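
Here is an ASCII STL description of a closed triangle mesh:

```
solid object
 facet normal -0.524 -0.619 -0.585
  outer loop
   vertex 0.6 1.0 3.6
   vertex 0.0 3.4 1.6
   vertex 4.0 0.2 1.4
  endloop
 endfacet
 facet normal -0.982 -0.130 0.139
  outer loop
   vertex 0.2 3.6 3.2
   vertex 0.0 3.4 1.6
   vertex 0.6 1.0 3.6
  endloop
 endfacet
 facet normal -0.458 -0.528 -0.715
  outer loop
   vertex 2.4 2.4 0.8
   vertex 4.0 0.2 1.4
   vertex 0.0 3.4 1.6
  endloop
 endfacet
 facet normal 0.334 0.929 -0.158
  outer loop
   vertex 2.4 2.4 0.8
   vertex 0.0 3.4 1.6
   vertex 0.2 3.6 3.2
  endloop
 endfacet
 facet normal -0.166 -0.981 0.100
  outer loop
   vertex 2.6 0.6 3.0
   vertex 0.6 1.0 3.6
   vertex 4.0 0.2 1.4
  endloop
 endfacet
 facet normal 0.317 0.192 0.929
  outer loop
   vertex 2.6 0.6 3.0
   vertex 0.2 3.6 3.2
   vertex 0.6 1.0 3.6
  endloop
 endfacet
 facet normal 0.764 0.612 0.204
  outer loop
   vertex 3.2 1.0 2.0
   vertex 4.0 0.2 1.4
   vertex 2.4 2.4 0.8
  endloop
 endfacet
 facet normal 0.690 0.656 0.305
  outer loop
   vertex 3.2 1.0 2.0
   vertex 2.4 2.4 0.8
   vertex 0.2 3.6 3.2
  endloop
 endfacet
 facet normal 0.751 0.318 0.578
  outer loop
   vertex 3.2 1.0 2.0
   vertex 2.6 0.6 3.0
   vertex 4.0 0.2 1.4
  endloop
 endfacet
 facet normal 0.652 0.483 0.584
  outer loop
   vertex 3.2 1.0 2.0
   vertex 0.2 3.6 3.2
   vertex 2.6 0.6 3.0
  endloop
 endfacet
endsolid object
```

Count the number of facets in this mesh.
10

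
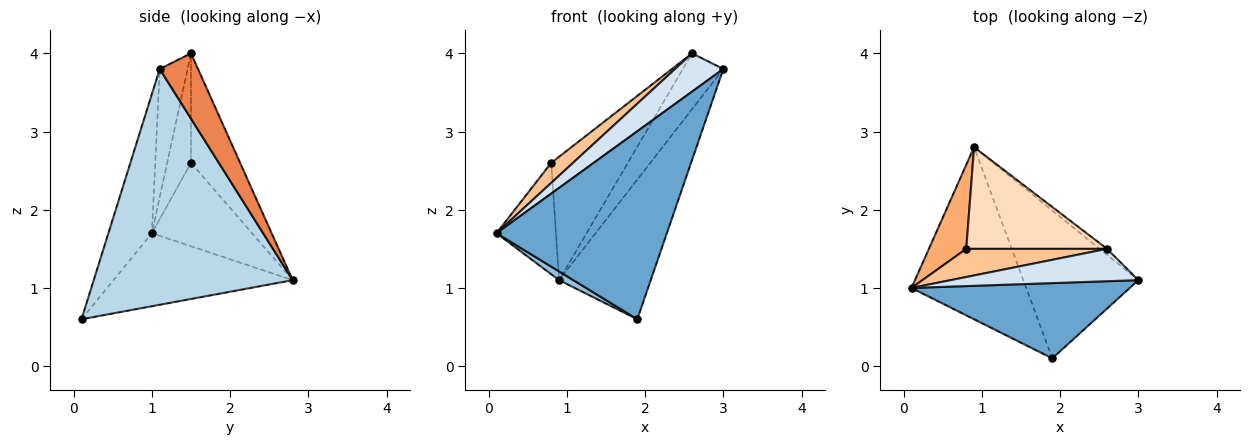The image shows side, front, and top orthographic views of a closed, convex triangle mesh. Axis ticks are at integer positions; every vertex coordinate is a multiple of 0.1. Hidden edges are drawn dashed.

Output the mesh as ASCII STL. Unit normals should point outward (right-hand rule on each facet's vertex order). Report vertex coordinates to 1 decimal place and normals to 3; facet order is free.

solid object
 facet normal -0.231 -0.903 0.362
  outer loop
   vertex 1.9 0.1 0.6
   vertex 3.0 1.1 3.8
   vertex 0.1 1.0 1.7
  endloop
 endfacet
 facet normal -0.536 -0.043 -0.843
  outer loop
   vertex 1.9 0.1 0.6
   vertex 0.1 1.0 1.7
   vertex 0.9 2.8 1.1
  endloop
 endfacet
 facet normal 0.830 0.383 -0.405
  outer loop
   vertex 1.9 0.1 0.6
   vertex 0.9 2.8 1.1
   vertex 3.0 1.1 3.8
  endloop
 endfacet
 facet normal -0.404 -0.699 0.591
  outer loop
   vertex 2.6 1.5 4.0
   vertex 0.1 1.0 1.7
   vertex 3.0 1.1 3.8
  endloop
 endfacet
 facet normal 0.685 0.724 -0.077
  outer loop
   vertex 2.6 1.5 4.0
   vertex 3.0 1.1 3.8
   vertex 0.9 2.8 1.1
  endloop
 endfacet
 facet normal -0.802 0.476 0.359
  outer loop
   vertex 0.8 1.5 2.6
   vertex 0.9 2.8 1.1
   vertex 0.1 1.0 1.7
  endloop
 endfacet
 facet normal -0.535 -0.489 0.688
  outer loop
   vertex 0.8 1.5 2.6
   vertex 0.1 1.0 1.7
   vertex 2.6 1.5 4.0
  endloop
 endfacet
 facet normal -0.443 0.692 0.570
  outer loop
   vertex 0.8 1.5 2.6
   vertex 2.6 1.5 4.0
   vertex 0.9 2.8 1.1
  endloop
 endfacet
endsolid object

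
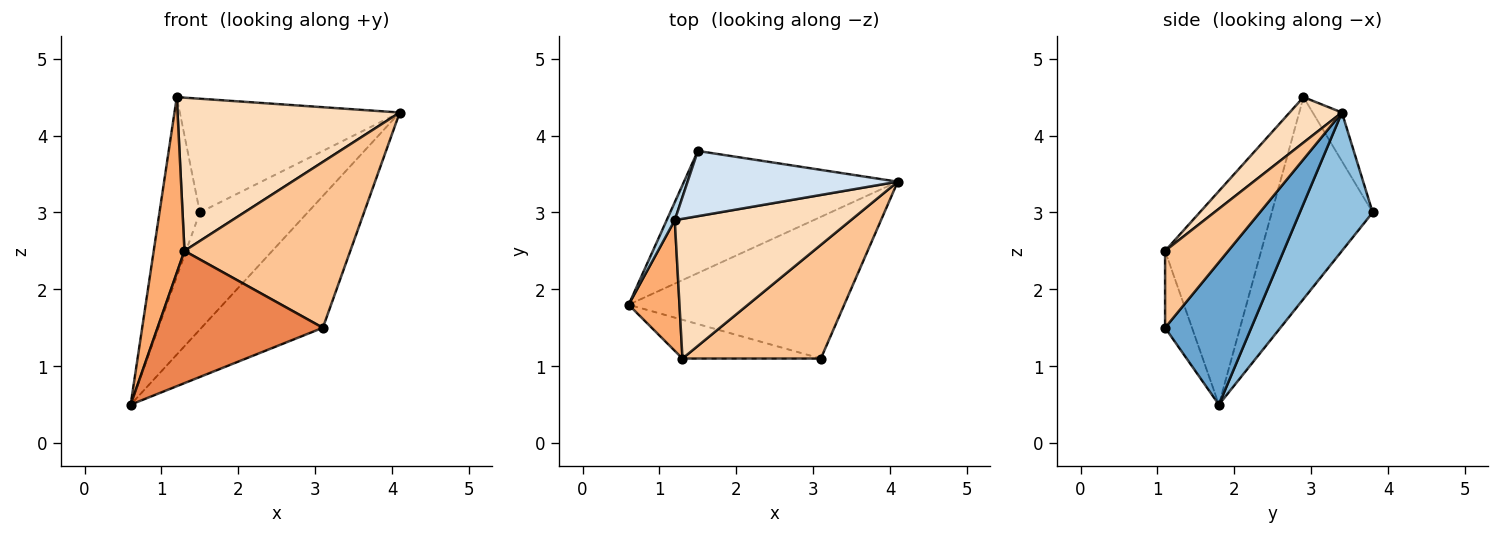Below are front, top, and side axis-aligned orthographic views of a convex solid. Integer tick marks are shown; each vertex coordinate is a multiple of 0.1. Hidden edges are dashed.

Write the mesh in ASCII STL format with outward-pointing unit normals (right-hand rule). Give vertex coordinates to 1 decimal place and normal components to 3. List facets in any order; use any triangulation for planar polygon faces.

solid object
 facet normal 0.435 0.613 -0.659
  outer loop
   vertex 3.1 1.1 1.5
   vertex 0.6 1.8 0.5
   vertex 4.1 3.4 4.3
  endloop
 endfacet
 facet normal 0.423 0.627 -0.654
  outer loop
   vertex 1.5 3.8 3.0
   vertex 4.1 3.4 4.3
   vertex 0.6 1.8 0.5
  endloop
 endfacet
 facet normal -0.928 0.371 0.037
  outer loop
   vertex 1.5 3.8 3.0
   vertex 0.6 1.8 0.5
   vertex 1.2 2.9 4.5
  endloop
 endfacet
 facet normal -0.115 0.862 0.494
  outer loop
   vertex 1.5 3.8 3.0
   vertex 1.2 2.9 4.5
   vertex 4.1 3.4 4.3
  endloop
 endfacet
 facet normal -0.154 -0.948 -0.278
  outer loop
   vertex 1.3 1.1 2.5
   vertex 0.6 1.8 0.5
   vertex 3.1 1.1 1.5
  endloop
 endfacet
 facet normal -0.929 -0.297 0.221
  outer loop
   vertex 1.3 1.1 2.5
   vertex 1.2 2.9 4.5
   vertex 0.6 1.8 0.5
  endloop
 endfacet
 facet normal 0.300 -0.787 0.539
  outer loop
   vertex 1.3 1.1 2.5
   vertex 3.1 1.1 1.5
   vertex 4.1 3.4 4.3
  endloop
 endfacet
 facet normal 0.171 -0.728 0.664
  outer loop
   vertex 1.3 1.1 2.5
   vertex 4.1 3.4 4.3
   vertex 1.2 2.9 4.5
  endloop
 endfacet
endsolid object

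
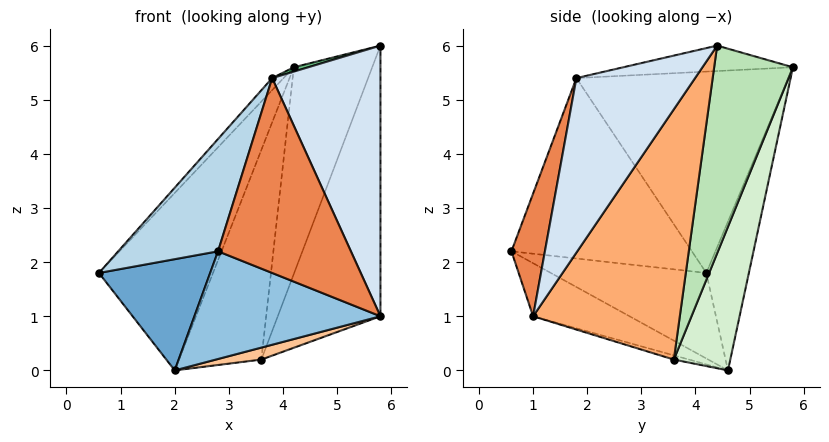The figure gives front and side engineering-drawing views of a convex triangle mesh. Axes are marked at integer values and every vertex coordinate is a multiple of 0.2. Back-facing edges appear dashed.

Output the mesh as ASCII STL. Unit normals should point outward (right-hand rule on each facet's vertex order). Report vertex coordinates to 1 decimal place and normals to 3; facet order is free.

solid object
 facet normal -0.647 -0.463 -0.606
  outer loop
   vertex 2.0 4.6 0.0
   vertex 2.8 0.6 2.2
   vertex 0.6 4.2 1.8
  endloop
 endfacet
 facet normal -0.262 -0.505 -0.823
  outer loop
   vertex 5.8 1.0 1.0
   vertex 2.8 0.6 2.2
   vertex 2.0 4.6 0.0
  endloop
 endfacet
 facet normal -0.796 -0.441 0.414
  outer loop
   vertex 3.8 1.8 5.4
   vertex 0.6 4.2 1.8
   vertex 2.8 0.6 2.2
  endloop
 endfacet
 facet normal 0.672 -0.613 0.417
  outer loop
   vertex 3.8 1.8 5.4
   vertex 5.8 1.0 1.0
   vertex 5.8 4.4 6.0
  endloop
 endfacet
 facet normal 0.235 -0.932 0.276
  outer loop
   vertex 3.8 1.8 5.4
   vertex 2.8 0.6 2.2
   vertex 5.8 1.0 1.0
  endloop
 endfacet
 facet normal 0.763 0.534 -0.363
  outer loop
   vertex 3.6 3.6 0.2
   vertex 5.8 4.4 6.0
   vertex 5.8 1.0 1.0
  endloop
 endfacet
 facet normal -0.130 -0.391 -0.911
  outer loop
   vertex 3.6 3.6 0.2
   vertex 5.8 1.0 1.0
   vertex 2.0 4.6 0.0
  endloop
 endfacet
 facet normal -0.734 0.039 0.678
  outer loop
   vertex 4.2 5.8 5.6
   vertex 0.6 4.2 1.8
   vertex 3.8 1.8 5.4
  endloop
 endfacet
 facet normal -0.261 -0.022 0.965
  outer loop
   vertex 4.2 5.8 5.6
   vertex 3.8 1.8 5.4
   vertex 5.8 4.4 6.0
  endloop
 endfacet
 facet normal -0.349 0.935 -0.063
  outer loop
   vertex 4.2 5.8 5.6
   vertex 2.0 4.6 0.0
   vertex 0.6 4.2 1.8
  endloop
 endfacet
 facet normal 0.666 0.662 -0.344
  outer loop
   vertex 4.2 5.8 5.6
   vertex 5.8 4.4 6.0
   vertex 3.6 3.6 0.2
  endloop
 endfacet
 facet normal 0.525 0.766 -0.370
  outer loop
   vertex 4.2 5.8 5.6
   vertex 3.6 3.6 0.2
   vertex 2.0 4.6 0.0
  endloop
 endfacet
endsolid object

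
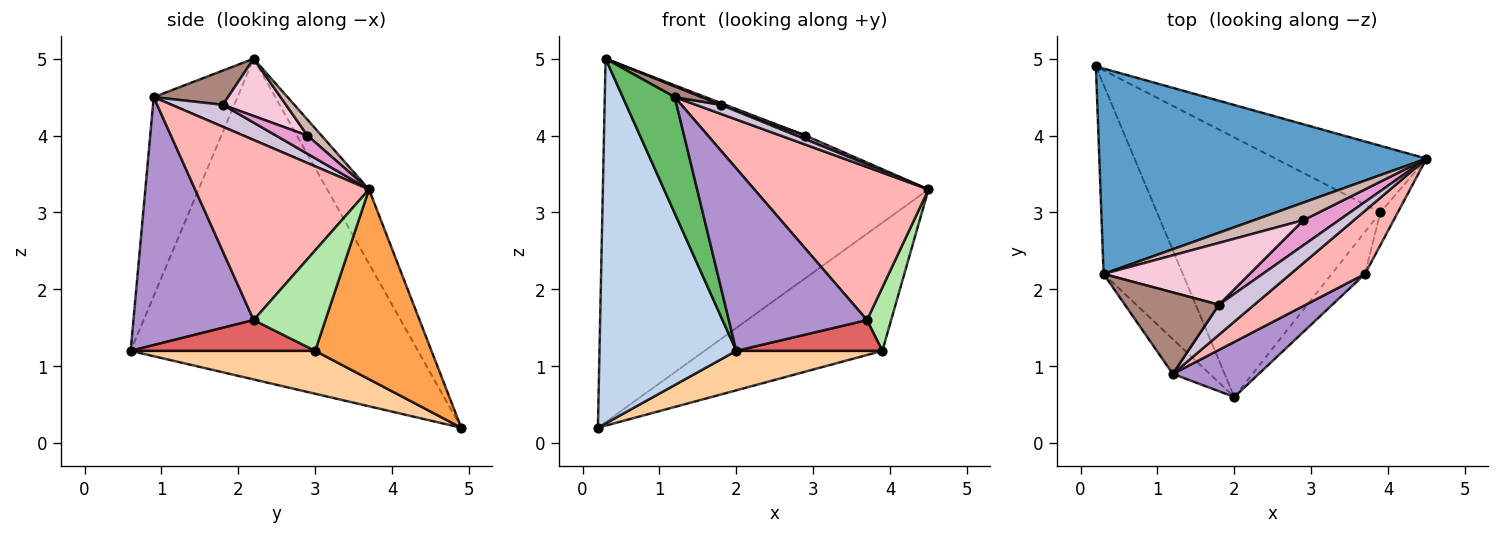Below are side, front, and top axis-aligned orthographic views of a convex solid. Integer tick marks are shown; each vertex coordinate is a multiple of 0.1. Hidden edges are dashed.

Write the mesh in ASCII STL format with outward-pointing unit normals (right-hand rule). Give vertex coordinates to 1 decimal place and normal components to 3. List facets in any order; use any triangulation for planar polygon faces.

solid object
 facet normal -0.111 0.865 0.489
  outer loop
   vertex 0.3 2.2 5.0
   vertex 4.5 3.7 3.3
   vertex 0.2 4.9 0.2
  endloop
 endfacet
 facet normal -0.881 -0.420 -0.218
  outer loop
   vertex 0.3 2.2 5.0
   vertex 0.2 4.9 0.2
   vertex 2.0 0.6 1.2
  endloop
 endfacet
 facet normal 0.502 0.767 -0.399
  outer loop
   vertex 3.9 3.0 1.2
   vertex 0.2 4.9 0.2
   vertex 4.5 3.7 3.3
  endloop
 endfacet
 facet normal 0.187 -0.148 -0.971
  outer loop
   vertex 3.9 3.0 1.2
   vertex 2.0 0.6 1.2
   vertex 0.2 4.9 0.2
  endloop
 endfacet
 facet normal -0.839 -0.521 -0.156
  outer loop
   vertex 1.2 0.9 4.5
   vertex 0.3 2.2 5.0
   vertex 2.0 0.6 1.2
  endloop
 endfacet
 facet normal 0.935 -0.315 -0.162
  outer loop
   vertex 3.7 2.2 1.6
   vertex 3.9 3.0 1.2
   vertex 4.5 3.7 3.3
  endloop
 endfacet
 facet normal 0.598 -0.473 -0.647
  outer loop
   vertex 3.7 2.2 1.6
   vertex 2.0 0.6 1.2
   vertex 3.9 3.0 1.2
  endloop
 endfacet
 facet normal 0.678 -0.679 0.280
  outer loop
   vertex 3.7 2.2 1.6
   vertex 4.5 3.7 3.3
   vertex 1.2 0.9 4.5
  endloop
 endfacet
 facet normal 0.640 -0.736 0.222
  outer loop
   vertex 3.7 2.2 1.6
   vertex 1.2 0.9 4.5
   vertex 2.0 0.6 1.2
  endloop
 endfacet
 facet normal 0.510 -0.249 0.823
  outer loop
   vertex 1.8 1.8 4.4
   vertex 1.2 0.9 4.5
   vertex 4.5 3.7 3.3
  endloop
 endfacet
 facet normal 0.340 -0.123 0.932
  outer loop
   vertex 1.8 1.8 4.4
   vertex 0.3 2.2 5.0
   vertex 1.2 0.9 4.5
  endloop
 endfacet
 facet normal 0.300 0.213 0.930
  outer loop
   vertex 2.9 2.9 4.0
   vertex 4.5 3.7 3.3
   vertex 0.3 2.2 5.0
  endloop
 endfacet
 facet normal 0.451 -0.130 0.883
  outer loop
   vertex 2.9 2.9 4.0
   vertex 1.8 1.8 4.4
   vertex 4.5 3.7 3.3
  endloop
 endfacet
 facet normal 0.365 -0.027 0.931
  outer loop
   vertex 2.9 2.9 4.0
   vertex 0.3 2.2 5.0
   vertex 1.8 1.8 4.4
  endloop
 endfacet
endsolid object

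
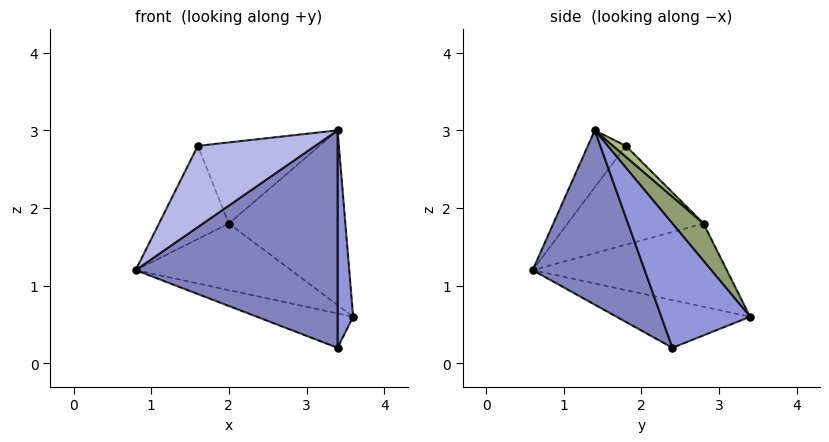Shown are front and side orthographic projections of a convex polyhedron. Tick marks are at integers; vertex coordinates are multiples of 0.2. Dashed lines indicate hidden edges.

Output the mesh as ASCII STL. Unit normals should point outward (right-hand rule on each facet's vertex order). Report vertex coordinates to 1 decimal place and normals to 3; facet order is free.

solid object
 facet normal -0.558 0.402 -0.726
  outer loop
   vertex 3.4 2.4 0.2
   vertex 0.8 0.6 1.2
   vertex 3.6 3.4 0.6
  endloop
 endfacet
 facet normal 0.463 -0.835 -0.298
  outer loop
   vertex 3.4 2.4 0.2
   vertex 3.4 1.4 3.0
   vertex 0.8 0.6 1.2
  endloop
 endfacet
 facet normal 0.983 -0.172 -0.061
  outer loop
   vertex 3.4 2.4 0.2
   vertex 3.6 3.4 0.6
   vertex 3.4 1.4 3.0
  endloop
 endfacet
 facet normal -0.233 -0.719 0.655
  outer loop
   vertex 1.6 1.8 2.8
   vertex 0.8 0.6 1.2
   vertex 3.4 1.4 3.0
  endloop
 endfacet
 facet normal 0.199 0.745 0.637
  outer loop
   vertex 2.0 2.8 1.8
   vertex 3.4 1.4 3.0
   vertex 3.6 3.4 0.6
  endloop
 endfacet
 facet normal 0.073 0.690 0.720
  outer loop
   vertex 2.0 2.8 1.8
   vertex 1.6 1.8 2.8
   vertex 3.4 1.4 3.0
  endloop
 endfacet
 facet normal -0.631 0.505 -0.589
  outer loop
   vertex 2.0 2.8 1.8
   vertex 3.6 3.4 0.6
   vertex 0.8 0.6 1.2
  endloop
 endfacet
 facet normal -0.885 0.455 0.101
  outer loop
   vertex 2.0 2.8 1.8
   vertex 0.8 0.6 1.2
   vertex 1.6 1.8 2.8
  endloop
 endfacet
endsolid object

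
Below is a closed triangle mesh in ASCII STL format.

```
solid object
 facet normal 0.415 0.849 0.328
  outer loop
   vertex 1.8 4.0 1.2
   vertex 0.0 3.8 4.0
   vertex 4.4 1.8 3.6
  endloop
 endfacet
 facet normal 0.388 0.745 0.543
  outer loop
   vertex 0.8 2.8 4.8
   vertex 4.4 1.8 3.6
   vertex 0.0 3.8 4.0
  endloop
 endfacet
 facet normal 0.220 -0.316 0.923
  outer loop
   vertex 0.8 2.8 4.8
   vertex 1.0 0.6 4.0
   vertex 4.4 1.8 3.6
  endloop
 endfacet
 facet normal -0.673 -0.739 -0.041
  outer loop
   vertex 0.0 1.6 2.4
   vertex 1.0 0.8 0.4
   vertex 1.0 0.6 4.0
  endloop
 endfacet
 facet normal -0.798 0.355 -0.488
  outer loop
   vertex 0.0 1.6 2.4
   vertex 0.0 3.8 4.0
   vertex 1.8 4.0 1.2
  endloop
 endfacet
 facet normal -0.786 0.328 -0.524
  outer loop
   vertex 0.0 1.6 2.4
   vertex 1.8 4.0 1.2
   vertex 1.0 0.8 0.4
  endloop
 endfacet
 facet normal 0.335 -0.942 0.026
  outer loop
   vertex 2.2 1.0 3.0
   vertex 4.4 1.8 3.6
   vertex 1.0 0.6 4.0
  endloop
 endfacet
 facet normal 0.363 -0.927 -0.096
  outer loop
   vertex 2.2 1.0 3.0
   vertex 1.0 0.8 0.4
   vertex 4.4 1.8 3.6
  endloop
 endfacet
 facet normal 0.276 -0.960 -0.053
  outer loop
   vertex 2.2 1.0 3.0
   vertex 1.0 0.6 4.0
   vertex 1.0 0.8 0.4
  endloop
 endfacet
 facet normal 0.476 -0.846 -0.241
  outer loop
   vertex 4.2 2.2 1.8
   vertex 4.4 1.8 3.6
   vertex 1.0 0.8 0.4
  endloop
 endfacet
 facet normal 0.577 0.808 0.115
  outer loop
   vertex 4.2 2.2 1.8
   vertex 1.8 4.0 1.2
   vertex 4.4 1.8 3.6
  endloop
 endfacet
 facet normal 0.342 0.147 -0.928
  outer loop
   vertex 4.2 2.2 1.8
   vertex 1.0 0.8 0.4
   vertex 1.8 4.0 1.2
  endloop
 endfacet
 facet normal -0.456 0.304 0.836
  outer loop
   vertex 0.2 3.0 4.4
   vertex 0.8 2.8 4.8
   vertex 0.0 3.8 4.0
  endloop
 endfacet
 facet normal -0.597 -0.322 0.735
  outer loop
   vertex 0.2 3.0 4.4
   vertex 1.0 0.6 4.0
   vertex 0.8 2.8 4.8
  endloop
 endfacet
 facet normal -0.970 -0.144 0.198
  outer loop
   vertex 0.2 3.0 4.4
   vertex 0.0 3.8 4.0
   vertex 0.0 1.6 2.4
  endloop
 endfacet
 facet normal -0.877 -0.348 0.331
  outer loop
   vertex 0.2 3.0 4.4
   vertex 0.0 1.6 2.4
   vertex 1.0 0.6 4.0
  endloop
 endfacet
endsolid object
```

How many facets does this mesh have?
16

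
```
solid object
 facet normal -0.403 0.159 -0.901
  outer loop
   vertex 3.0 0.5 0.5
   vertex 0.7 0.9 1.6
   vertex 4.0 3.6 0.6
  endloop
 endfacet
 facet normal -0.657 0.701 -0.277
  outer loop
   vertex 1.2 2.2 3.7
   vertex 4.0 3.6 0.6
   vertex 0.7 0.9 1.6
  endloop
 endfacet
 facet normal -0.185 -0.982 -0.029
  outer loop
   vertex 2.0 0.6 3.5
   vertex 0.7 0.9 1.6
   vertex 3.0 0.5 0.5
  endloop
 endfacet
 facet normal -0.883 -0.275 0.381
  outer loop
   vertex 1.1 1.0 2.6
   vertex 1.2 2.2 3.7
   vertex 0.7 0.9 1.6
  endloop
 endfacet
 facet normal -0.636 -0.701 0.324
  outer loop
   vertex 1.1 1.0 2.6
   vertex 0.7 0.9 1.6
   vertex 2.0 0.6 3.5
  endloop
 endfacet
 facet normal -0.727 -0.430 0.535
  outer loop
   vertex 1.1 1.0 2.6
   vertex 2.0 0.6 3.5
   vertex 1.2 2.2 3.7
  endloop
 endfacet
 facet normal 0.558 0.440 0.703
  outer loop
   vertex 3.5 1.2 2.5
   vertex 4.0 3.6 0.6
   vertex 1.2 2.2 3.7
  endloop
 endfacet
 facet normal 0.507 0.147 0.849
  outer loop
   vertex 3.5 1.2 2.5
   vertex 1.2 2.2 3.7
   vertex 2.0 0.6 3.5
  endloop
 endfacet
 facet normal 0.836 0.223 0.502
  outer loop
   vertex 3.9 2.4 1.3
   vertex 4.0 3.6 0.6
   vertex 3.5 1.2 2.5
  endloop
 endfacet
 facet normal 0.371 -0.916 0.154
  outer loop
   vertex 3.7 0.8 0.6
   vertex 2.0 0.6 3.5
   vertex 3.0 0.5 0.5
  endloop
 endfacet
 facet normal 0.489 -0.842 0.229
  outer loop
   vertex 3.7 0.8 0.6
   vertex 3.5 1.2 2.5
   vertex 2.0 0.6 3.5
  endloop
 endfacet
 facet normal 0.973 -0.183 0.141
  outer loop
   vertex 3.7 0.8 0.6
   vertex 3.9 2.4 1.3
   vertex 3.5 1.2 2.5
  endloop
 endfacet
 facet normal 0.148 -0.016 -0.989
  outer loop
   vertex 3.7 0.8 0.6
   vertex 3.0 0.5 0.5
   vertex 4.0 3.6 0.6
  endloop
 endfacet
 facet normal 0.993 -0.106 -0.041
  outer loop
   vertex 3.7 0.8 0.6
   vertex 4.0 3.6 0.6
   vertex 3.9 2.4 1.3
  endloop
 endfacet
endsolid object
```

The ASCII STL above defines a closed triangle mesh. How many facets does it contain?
14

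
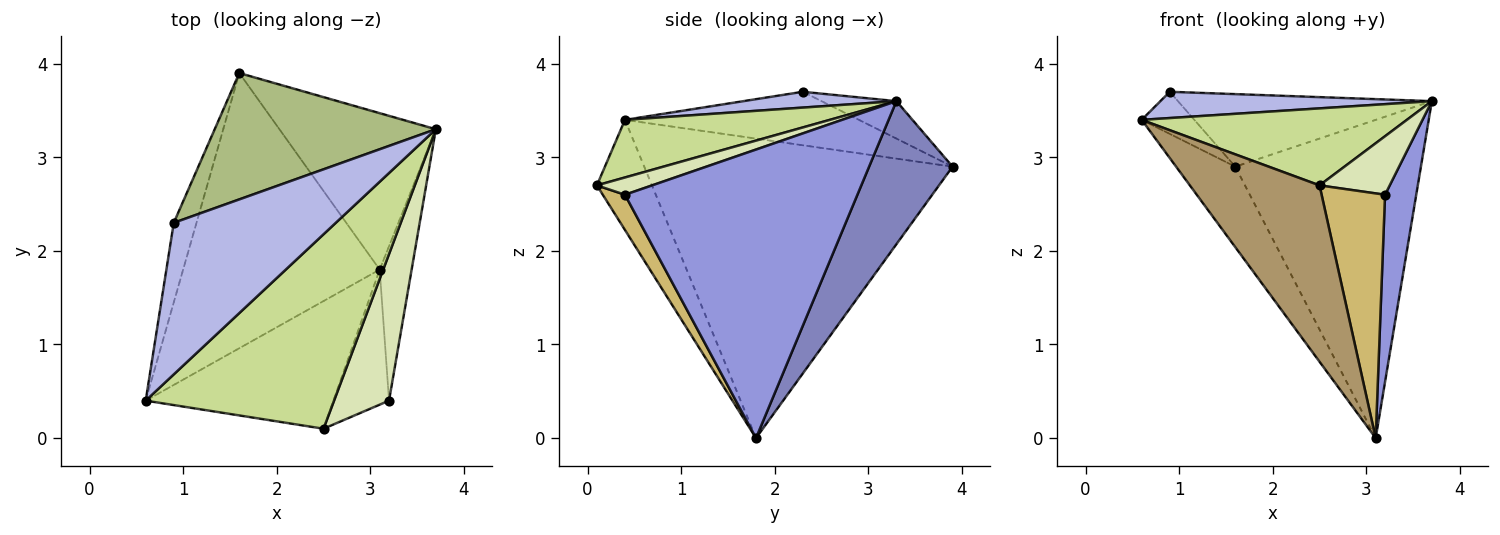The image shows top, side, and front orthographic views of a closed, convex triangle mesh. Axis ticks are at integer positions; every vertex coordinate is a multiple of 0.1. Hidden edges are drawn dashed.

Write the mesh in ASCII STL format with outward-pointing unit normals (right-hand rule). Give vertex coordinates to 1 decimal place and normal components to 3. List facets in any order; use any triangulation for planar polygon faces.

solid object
 facet normal -0.825 0.158 -0.542
  outer loop
   vertex 3.1 1.8 0.0
   vertex 0.6 0.4 3.4
   vertex 1.6 3.9 2.9
  endloop
 endfacet
 facet normal 0.374 0.832 -0.409
  outer loop
   vertex 3.1 1.8 0.0
   vertex 1.6 3.9 2.9
   vertex 3.7 3.3 3.6
  endloop
 endfacet
 facet normal 0.985 -0.132 -0.109
  outer loop
   vertex 3.2 0.4 2.6
   vertex 3.1 1.8 0.0
   vertex 3.7 3.3 3.6
  endloop
 endfacet
 facet normal 0.096 -0.170 0.981
  outer loop
   vertex 0.9 2.3 3.7
   vertex 0.6 0.4 3.4
   vertex 3.7 3.3 3.6
  endloop
 endfacet
 facet normal -0.901 0.203 -0.383
  outer loop
   vertex 0.9 2.3 3.7
   vertex 1.6 3.9 2.9
   vertex 0.6 0.4 3.4
  endloop
 endfacet
 facet normal -0.145 0.493 0.858
  outer loop
   vertex 0.9 2.3 3.7
   vertex 3.7 3.3 3.6
   vertex 1.6 3.9 2.9
  endloop
 endfacet
 facet normal 0.274 -0.354 0.894
  outer loop
   vertex 2.5 0.1 2.7
   vertex 3.7 3.3 3.6
   vertex 0.6 0.4 3.4
  endloop
 endfacet
 facet normal 0.280 -0.356 0.892
  outer loop
   vertex 2.5 0.1 2.7
   vertex 3.2 0.4 2.6
   vertex 3.7 3.3 3.6
  endloop
 endfacet
 facet normal -0.325 -0.766 -0.555
  outer loop
   vertex 2.5 0.1 2.7
   vertex 0.6 0.4 3.4
   vertex 3.1 1.8 0.0
  endloop
 endfacet
 facet normal 0.293 -0.837 -0.462
  outer loop
   vertex 2.5 0.1 2.7
   vertex 3.1 1.8 0.0
   vertex 3.2 0.4 2.6
  endloop
 endfacet
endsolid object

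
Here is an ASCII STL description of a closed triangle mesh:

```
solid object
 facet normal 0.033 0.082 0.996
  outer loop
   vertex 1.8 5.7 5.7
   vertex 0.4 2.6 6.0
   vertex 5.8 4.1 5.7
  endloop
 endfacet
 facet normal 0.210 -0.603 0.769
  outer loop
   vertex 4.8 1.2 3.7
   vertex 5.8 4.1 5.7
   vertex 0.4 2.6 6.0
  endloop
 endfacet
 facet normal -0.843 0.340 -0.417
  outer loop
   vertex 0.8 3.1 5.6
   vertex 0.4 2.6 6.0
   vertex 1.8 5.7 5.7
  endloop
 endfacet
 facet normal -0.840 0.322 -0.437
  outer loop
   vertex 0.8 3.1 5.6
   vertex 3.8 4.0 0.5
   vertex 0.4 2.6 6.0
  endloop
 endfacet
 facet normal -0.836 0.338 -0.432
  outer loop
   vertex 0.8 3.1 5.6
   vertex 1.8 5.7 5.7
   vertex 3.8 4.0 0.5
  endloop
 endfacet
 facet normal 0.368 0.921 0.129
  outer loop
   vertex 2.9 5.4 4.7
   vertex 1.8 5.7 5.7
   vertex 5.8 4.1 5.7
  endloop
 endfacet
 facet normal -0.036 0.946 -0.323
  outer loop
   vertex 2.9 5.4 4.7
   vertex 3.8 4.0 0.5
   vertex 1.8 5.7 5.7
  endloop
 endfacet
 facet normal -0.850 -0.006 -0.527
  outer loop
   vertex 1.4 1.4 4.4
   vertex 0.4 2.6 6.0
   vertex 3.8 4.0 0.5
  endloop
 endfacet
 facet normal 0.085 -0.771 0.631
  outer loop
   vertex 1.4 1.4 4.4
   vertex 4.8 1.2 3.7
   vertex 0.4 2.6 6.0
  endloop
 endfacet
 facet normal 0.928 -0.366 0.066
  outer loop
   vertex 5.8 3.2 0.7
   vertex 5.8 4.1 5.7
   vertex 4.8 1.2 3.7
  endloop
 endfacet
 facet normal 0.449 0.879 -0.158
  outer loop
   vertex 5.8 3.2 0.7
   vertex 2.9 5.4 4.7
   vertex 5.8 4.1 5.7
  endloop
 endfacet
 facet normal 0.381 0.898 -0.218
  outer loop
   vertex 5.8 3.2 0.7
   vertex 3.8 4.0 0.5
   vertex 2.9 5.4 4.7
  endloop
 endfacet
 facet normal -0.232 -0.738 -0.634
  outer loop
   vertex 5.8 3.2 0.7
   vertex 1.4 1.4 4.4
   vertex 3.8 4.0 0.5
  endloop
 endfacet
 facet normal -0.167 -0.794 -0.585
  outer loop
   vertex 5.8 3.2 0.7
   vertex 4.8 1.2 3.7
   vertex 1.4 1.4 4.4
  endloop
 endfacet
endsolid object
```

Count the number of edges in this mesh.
21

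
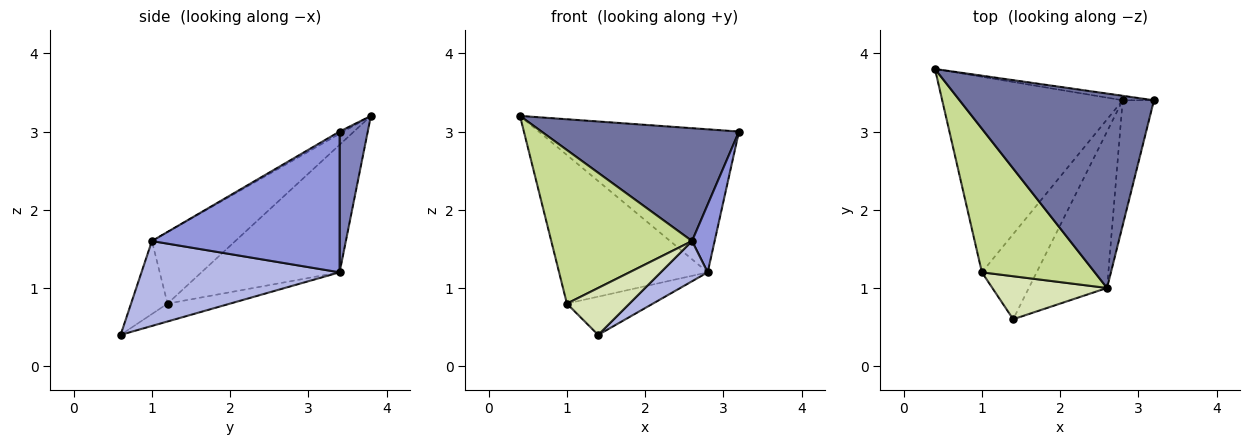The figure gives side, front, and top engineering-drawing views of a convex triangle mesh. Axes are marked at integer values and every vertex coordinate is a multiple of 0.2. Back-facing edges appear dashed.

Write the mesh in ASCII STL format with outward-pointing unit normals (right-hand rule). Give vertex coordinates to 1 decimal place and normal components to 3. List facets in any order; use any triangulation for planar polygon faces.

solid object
 facet normal -0.010 -0.502 0.865
  outer loop
   vertex 2.6 1.0 1.6
   vertex 3.2 3.4 3.0
   vertex 0.4 3.8 3.2
  endloop
 endfacet
 facet normal 0.139 0.990 -0.031
  outer loop
   vertex 2.8 3.4 1.2
   vertex 0.4 3.8 3.2
   vertex 3.2 3.4 3.0
  endloop
 endfacet
 facet normal 0.970 -0.117 -0.215
  outer loop
   vertex 2.8 3.4 1.2
   vertex 3.2 3.4 3.0
   vertex 2.6 1.0 1.6
  endloop
 endfacet
 facet normal 0.725 -0.172 -0.667
  outer loop
   vertex 2.8 3.4 1.2
   vertex 2.6 1.0 1.6
   vertex 1.4 0.6 0.4
  endloop
 endfacet
 facet normal -0.490 0.527 -0.694
  outer loop
   vertex 1.0 1.2 0.8
   vertex 0.4 3.8 3.2
   vertex 2.8 3.4 1.2
  endloop
 endfacet
 facet normal -0.285 0.393 -0.874
  outer loop
   vertex 1.0 1.2 0.8
   vertex 2.8 3.4 1.2
   vertex 1.4 0.6 0.4
  endloop
 endfacet
 facet normal -0.397 -0.670 0.627
  outer loop
   vertex 1.0 1.2 0.8
   vertex 2.6 1.0 1.6
   vertex 0.4 3.8 3.2
  endloop
 endfacet
 facet normal -0.395 -0.677 0.621
  outer loop
   vertex 1.0 1.2 0.8
   vertex 1.4 0.6 0.4
   vertex 2.6 1.0 1.6
  endloop
 endfacet
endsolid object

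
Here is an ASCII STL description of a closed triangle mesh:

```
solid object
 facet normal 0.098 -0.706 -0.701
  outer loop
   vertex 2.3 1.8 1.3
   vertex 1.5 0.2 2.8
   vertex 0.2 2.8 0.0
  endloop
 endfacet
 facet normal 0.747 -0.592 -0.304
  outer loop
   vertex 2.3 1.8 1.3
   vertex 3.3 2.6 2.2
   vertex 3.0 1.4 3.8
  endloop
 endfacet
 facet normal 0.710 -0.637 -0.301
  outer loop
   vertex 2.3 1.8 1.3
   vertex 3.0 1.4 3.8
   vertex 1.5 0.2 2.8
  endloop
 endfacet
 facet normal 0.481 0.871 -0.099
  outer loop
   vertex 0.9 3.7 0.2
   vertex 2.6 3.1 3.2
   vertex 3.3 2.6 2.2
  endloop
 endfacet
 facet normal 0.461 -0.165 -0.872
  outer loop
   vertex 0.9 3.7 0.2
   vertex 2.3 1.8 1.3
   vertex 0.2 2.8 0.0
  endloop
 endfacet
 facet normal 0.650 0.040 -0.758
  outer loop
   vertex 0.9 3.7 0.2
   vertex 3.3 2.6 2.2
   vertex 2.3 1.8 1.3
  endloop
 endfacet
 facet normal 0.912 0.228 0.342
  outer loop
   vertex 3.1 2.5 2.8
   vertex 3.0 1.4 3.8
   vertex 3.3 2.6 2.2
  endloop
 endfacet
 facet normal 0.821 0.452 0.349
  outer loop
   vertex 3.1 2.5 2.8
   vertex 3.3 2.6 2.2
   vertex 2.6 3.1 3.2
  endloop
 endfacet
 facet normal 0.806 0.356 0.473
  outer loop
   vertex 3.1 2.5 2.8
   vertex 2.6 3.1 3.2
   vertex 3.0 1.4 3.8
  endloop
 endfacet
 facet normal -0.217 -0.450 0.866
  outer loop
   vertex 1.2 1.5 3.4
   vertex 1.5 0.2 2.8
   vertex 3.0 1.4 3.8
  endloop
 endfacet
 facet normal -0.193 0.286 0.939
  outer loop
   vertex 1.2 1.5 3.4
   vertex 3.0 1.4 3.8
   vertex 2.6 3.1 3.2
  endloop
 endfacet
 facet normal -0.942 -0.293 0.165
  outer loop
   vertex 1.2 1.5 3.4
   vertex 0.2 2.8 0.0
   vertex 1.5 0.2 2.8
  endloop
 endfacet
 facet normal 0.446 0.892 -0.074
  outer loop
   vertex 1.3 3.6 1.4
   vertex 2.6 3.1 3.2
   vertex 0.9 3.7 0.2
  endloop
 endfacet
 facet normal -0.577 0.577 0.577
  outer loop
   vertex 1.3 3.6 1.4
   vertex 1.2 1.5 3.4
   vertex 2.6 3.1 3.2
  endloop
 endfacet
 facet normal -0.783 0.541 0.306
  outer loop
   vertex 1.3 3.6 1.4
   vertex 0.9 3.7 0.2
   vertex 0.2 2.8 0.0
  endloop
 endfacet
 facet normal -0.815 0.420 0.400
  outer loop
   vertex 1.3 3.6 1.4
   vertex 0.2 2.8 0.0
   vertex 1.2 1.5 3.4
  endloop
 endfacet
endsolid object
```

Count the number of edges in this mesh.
24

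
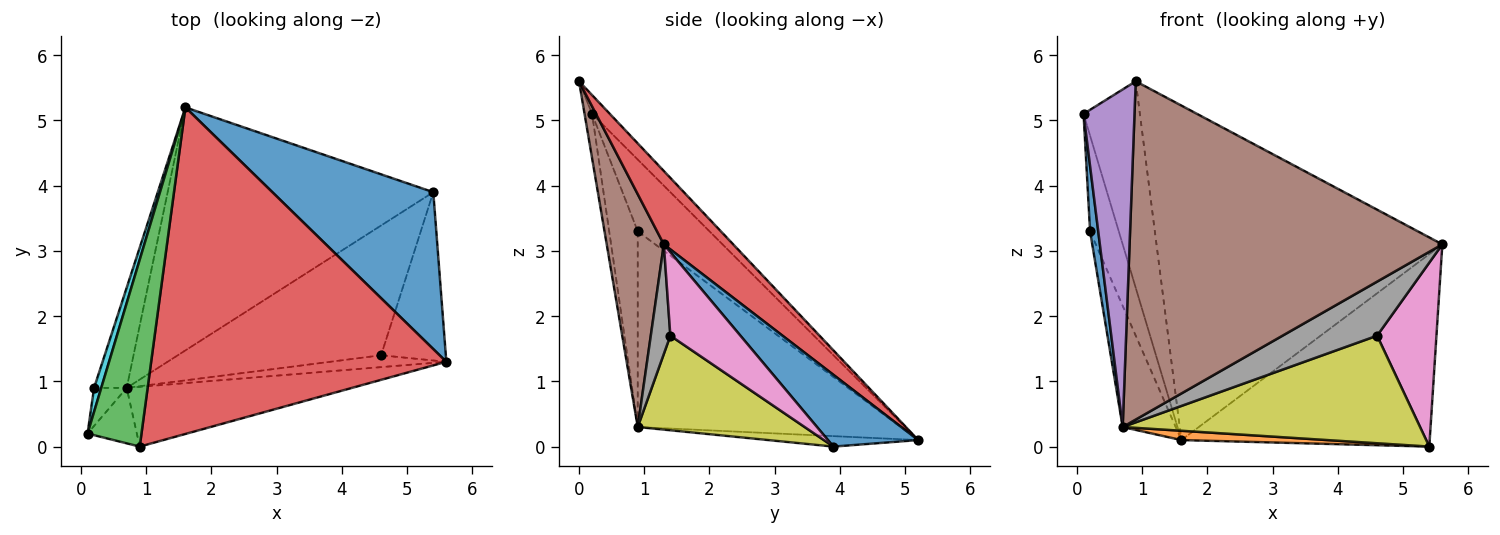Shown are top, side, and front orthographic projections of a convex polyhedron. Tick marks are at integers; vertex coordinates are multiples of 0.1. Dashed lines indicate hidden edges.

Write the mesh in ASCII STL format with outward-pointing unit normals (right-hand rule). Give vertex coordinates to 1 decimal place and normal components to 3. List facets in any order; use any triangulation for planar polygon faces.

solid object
 facet normal 0.271 0.746 0.608
  outer loop
   vertex 5.4 3.9 0.0
   vertex 1.6 5.2 0.1
   vertex 5.6 1.3 3.1
  endloop
 endfacet
 facet normal -0.039 -0.038 -0.998
  outer loop
   vertex 0.7 0.9 0.3
   vertex 1.6 5.2 0.1
   vertex 5.4 3.9 0.0
  endloop
 endfacet
 facet normal -0.228 0.722 0.653
  outer loop
   vertex 0.9 0.0 5.6
   vertex 1.6 5.2 0.1
   vertex 0.1 0.2 5.1
  endloop
 endfacet
 facet normal 0.171 0.705 0.688
  outer loop
   vertex 0.9 0.0 5.6
   vertex 5.6 1.3 3.1
   vertex 1.6 5.2 0.1
  endloop
 endfacet
 facet normal -0.144 -0.977 -0.160
  outer loop
   vertex 0.9 0.0 5.6
   vertex 0.1 0.2 5.1
   vertex 0.7 0.9 0.3
  endloop
 endfacet
 facet normal 0.177 -0.969 -0.171
  outer loop
   vertex 0.9 0.0 5.6
   vertex 0.7 0.9 0.3
   vertex 5.6 1.3 3.1
  endloop
 endfacet
 facet normal 0.657 -0.556 -0.509
  outer loop
   vertex 4.6 1.4 1.7
   vertex 5.4 3.9 0.0
   vertex 5.6 1.3 3.1
  endloop
 endfacet
 facet normal 0.198 -0.957 -0.210
  outer loop
   vertex 4.6 1.4 1.7
   vertex 5.6 1.3 3.1
   vertex 0.7 0.9 0.3
  endloop
 endfacet
 facet normal 0.337 -0.601 -0.725
  outer loop
   vertex 4.6 1.4 1.7
   vertex 0.7 0.9 0.3
   vertex 5.4 3.9 0.0
  endloop
 endfacet
 facet normal -0.925 0.370 0.092
  outer loop
   vertex 0.2 0.9 3.3
   vertex 0.1 0.2 5.1
   vertex 1.6 5.2 0.1
  endloop
 endfacet
 facet normal -0.949 -0.271 -0.158
  outer loop
   vertex 0.2 0.9 3.3
   vertex 0.7 0.9 0.3
   vertex 0.1 0.2 5.1
  endloop
 endfacet
 facet normal -0.967 0.195 -0.161
  outer loop
   vertex 0.2 0.9 3.3
   vertex 1.6 5.2 0.1
   vertex 0.7 0.9 0.3
  endloop
 endfacet
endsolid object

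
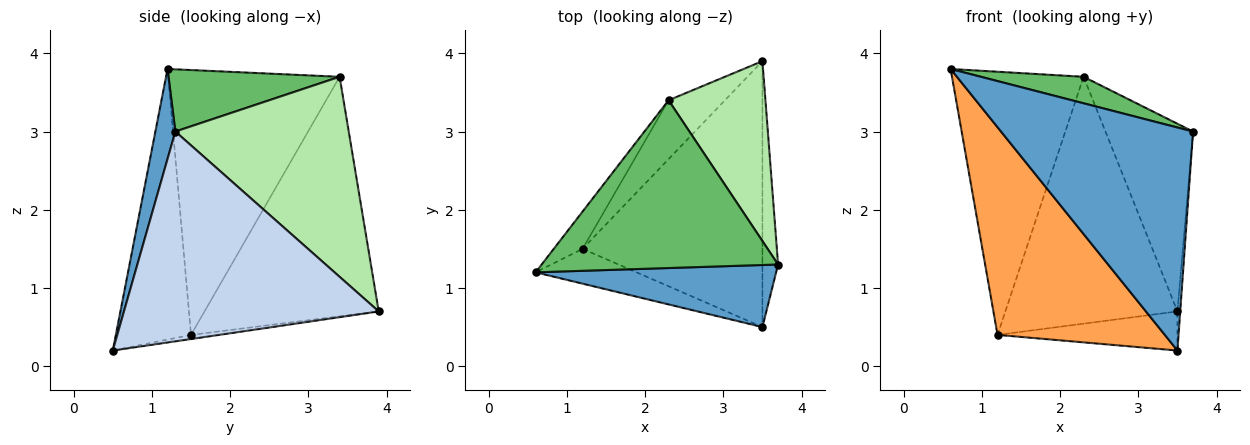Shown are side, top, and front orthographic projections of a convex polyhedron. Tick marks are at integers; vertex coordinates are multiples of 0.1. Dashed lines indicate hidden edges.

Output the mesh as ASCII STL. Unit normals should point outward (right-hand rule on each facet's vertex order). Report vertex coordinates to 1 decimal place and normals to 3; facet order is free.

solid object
 facet normal 0.100 -0.959 0.267
  outer loop
   vertex 3.5 0.5 0.2
   vertex 3.7 1.3 3.0
   vertex 0.6 1.2 3.8
  endloop
 endfacet
 facet normal 0.997 0.011 -0.074
  outer loop
   vertex 3.5 0.5 0.2
   vertex 3.5 3.9 0.7
   vertex 3.7 1.3 3.0
  endloop
 endfacet
 facet normal -0.405 -0.902 -0.151
  outer loop
   vertex 1.2 1.5 0.4
   vertex 3.5 0.5 0.2
   vertex 0.6 1.2 3.8
  endloop
 endfacet
 facet normal -0.023 0.145 -0.989
  outer loop
   vertex 1.2 1.5 0.4
   vertex 3.5 3.9 0.7
   vertex 3.5 0.5 0.2
  endloop
 endfacet
 facet normal 0.252 -0.151 0.956
  outer loop
   vertex 2.3 3.4 3.7
   vertex 0.6 1.2 3.8
   vertex 3.7 1.3 3.0
  endloop
 endfacet
 facet normal 0.819 0.414 0.397
  outer loop
   vertex 2.3 3.4 3.7
   vertex 3.7 1.3 3.0
   vertex 3.5 3.9 0.7
  endloop
 endfacet
 facet normal -0.790 0.607 -0.086
  outer loop
   vertex 2.3 3.4 3.7
   vertex 1.2 1.5 0.4
   vertex 0.6 1.2 3.8
  endloop
 endfacet
 facet normal -0.702 0.693 -0.165
  outer loop
   vertex 2.3 3.4 3.7
   vertex 3.5 3.9 0.7
   vertex 1.2 1.5 0.4
  endloop
 endfacet
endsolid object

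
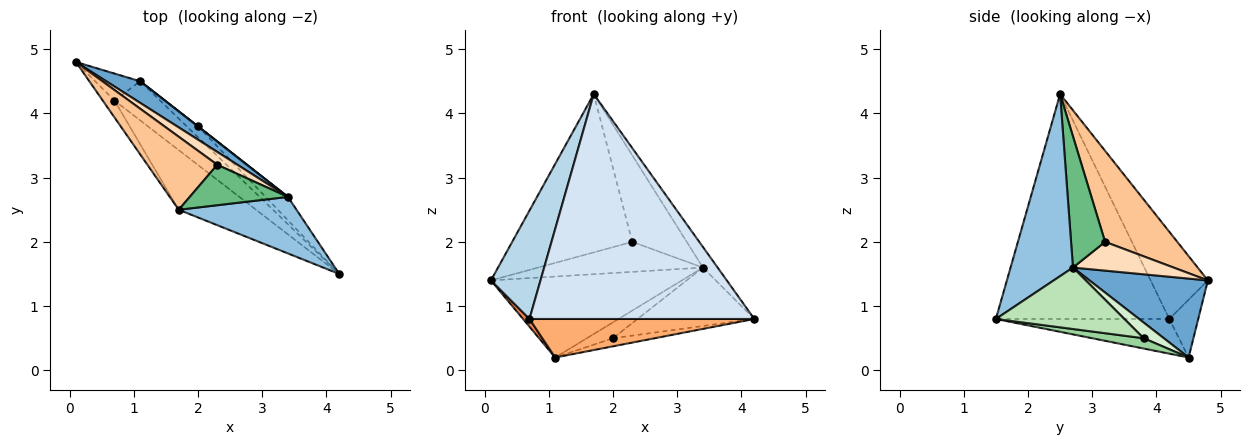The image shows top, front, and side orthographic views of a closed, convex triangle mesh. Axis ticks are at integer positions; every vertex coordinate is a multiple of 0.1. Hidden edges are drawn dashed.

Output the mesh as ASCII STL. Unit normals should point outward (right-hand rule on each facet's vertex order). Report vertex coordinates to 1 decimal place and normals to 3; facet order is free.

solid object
 facet normal 0.514 0.829 0.221
  outer loop
   vertex 3.4 2.7 1.6
   vertex 1.1 4.5 0.2
   vertex 0.1 4.8 1.4
  endloop
 endfacet
 facet normal 0.824 0.194 0.533
  outer loop
   vertex 3.4 2.7 1.6
   vertex 1.7 2.5 4.3
   vertex 4.2 1.5 0.8
  endloop
 endfacet
 facet normal -0.752 -0.651 -0.101
  outer loop
   vertex 0.7 4.2 0.8
   vertex 1.7 2.5 4.3
   vertex 0.1 4.8 1.4
  endloop
 endfacet
 facet normal -0.598 -0.775 -0.206
  outer loop
   vertex 0.7 4.2 0.8
   vertex 4.2 1.5 0.8
   vertex 1.7 2.5 4.3
  endloop
 endfacet
 facet normal -0.777 -0.173 -0.605
  outer loop
   vertex 0.7 4.2 0.8
   vertex 0.1 4.8 1.4
   vertex 1.1 4.5 0.2
  endloop
 endfacet
 facet normal -0.476 -0.617 -0.626
  outer loop
   vertex 0.7 4.2 0.8
   vertex 1.1 4.5 0.2
   vertex 4.2 1.5 0.8
  endloop
 endfacet
 facet normal 0.479 0.797 0.368
  outer loop
   vertex 2.3 3.2 2.0
   vertex 0.1 4.8 1.4
   vertex 1.7 2.5 4.3
  endloop
 endfacet
 facet normal 0.489 0.802 0.344
  outer loop
   vertex 2.3 3.2 2.0
   vertex 3.4 2.7 1.6
   vertex 0.1 4.8 1.4
  endloop
 endfacet
 facet normal 0.492 0.789 0.368
  outer loop
   vertex 2.3 3.2 2.0
   vertex 1.7 2.5 4.3
   vertex 3.4 2.7 1.6
  endloop
 endfacet
 facet normal 0.589 0.479 -0.651
  outer loop
   vertex 2.0 3.8 0.5
   vertex 4.2 1.5 0.8
   vertex 1.1 4.5 0.2
  endloop
 endfacet
 facet normal 0.715 0.650 -0.260
  outer loop
   vertex 2.0 3.8 0.5
   vertex 3.4 2.7 1.6
   vertex 4.2 1.5 0.8
  endloop
 endfacet
 facet normal 0.611 0.792 0.014
  outer loop
   vertex 2.0 3.8 0.5
   vertex 1.1 4.5 0.2
   vertex 3.4 2.7 1.6
  endloop
 endfacet
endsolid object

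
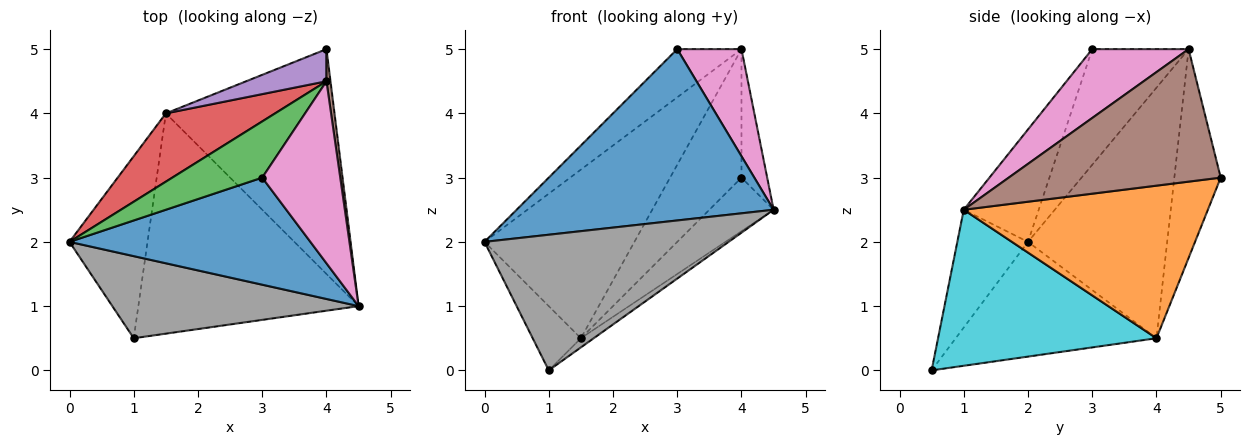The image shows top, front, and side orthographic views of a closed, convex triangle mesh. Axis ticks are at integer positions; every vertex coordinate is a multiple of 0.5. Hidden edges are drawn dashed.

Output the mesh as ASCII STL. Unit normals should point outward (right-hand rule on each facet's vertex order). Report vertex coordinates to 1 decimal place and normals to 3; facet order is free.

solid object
 facet normal -0.240 -0.823 0.514
  outer loop
   vertex 3.0 3.0 5.0
   vertex 0.0 2.0 2.0
   vertex 4.5 1.0 2.5
  endloop
 endfacet
 facet normal 0.661 0.174 -0.730
  outer loop
   vertex 1.5 4.0 0.5
   vertex 4.0 5.0 3.0
   vertex 4.5 1.0 2.5
  endloop
 endfacet
 facet normal -0.699 0.466 0.543
  outer loop
   vertex 4.0 4.5 5.0
   vertex 0.0 2.0 2.0
   vertex 3.0 3.0 5.0
  endloop
 endfacet
 facet normal -0.652 0.703 0.284
  outer loop
   vertex 4.0 4.5 5.0
   vertex 1.5 4.0 0.5
   vertex 0.0 2.0 2.0
  endloop
 endfacet
 facet normal -0.533 0.821 0.205
  outer loop
   vertex 4.0 4.5 5.0
   vertex 4.0 5.0 3.0
   vertex 1.5 4.0 0.5
  endloop
 endfacet
 facet normal 0.992 0.120 0.030
  outer loop
   vertex 4.0 4.5 5.0
   vertex 4.5 1.0 2.5
   vertex 4.0 5.0 3.0
  endloop
 endfacet
 facet normal 0.605 -0.404 0.686
  outer loop
   vertex 4.0 4.5 5.0
   vertex 3.0 3.0 5.0
   vertex 4.5 1.0 2.5
  endloop
 endfacet
 facet normal -0.240 -0.830 0.503
  outer loop
   vertex 1.0 0.5 0.0
   vertex 4.5 1.0 2.5
   vertex 0.0 2.0 2.0
  endloop
 endfacet
 facet normal -0.811 0.195 -0.552
  outer loop
   vertex 1.0 0.5 0.0
   vertex 0.0 2.0 2.0
   vertex 1.5 4.0 0.5
  endloop
 endfacet
 facet normal 0.578 0.034 -0.816
  outer loop
   vertex 1.0 0.5 0.0
   vertex 1.5 4.0 0.5
   vertex 4.5 1.0 2.5
  endloop
 endfacet
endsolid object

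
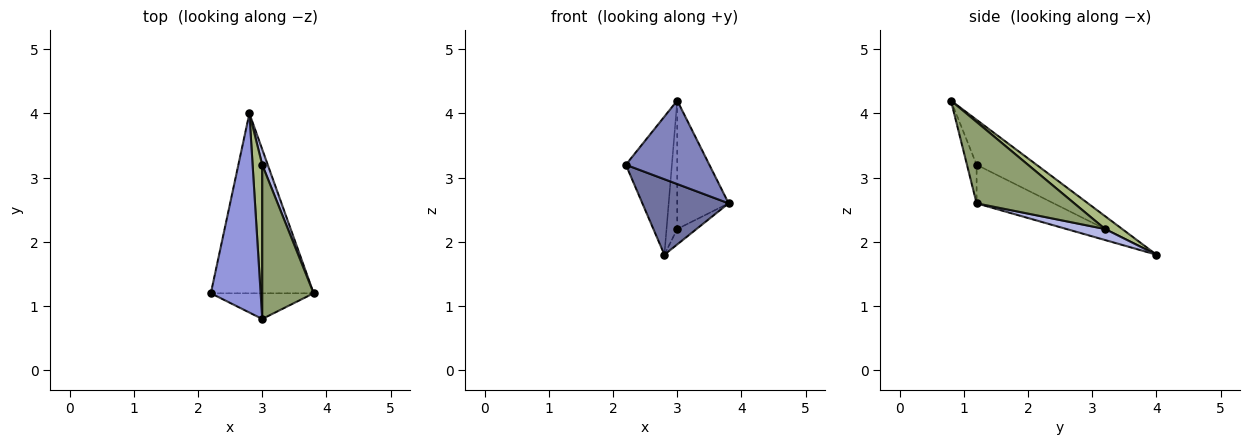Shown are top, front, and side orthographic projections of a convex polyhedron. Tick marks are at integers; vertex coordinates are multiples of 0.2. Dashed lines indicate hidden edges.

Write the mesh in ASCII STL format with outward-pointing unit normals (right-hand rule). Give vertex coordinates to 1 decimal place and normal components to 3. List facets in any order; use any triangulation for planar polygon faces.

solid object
 facet normal -0.327 -0.366 -0.871
  outer loop
   vertex 2.8 4.0 1.8
   vertex 3.8 1.2 2.6
   vertex 2.2 1.2 3.2
  endloop
 endfacet
 facet normal -0.110 -0.950 -0.292
  outer loop
   vertex 3.0 0.8 4.2
   vertex 2.2 1.2 3.2
   vertex 3.8 1.2 2.6
  endloop
 endfacet
 facet normal -0.596 0.458 0.660
  outer loop
   vertex 3.0 0.8 4.2
   vertex 2.8 4.0 1.8
   vertex 2.2 1.2 3.2
  endloop
 endfacet
 facet normal 0.816 0.408 0.408
  outer loop
   vertex 3.0 3.2 2.2
   vertex 3.8 1.2 2.6
   vertex 2.8 4.0 1.8
  endloop
 endfacet
 facet normal 0.772 0.407 0.488
  outer loop
   vertex 3.0 3.2 2.2
   vertex 3.0 0.8 4.2
   vertex 3.8 1.2 2.6
  endloop
 endfacet
 facet normal 0.716 0.447 0.537
  outer loop
   vertex 3.0 3.2 2.2
   vertex 2.8 4.0 1.8
   vertex 3.0 0.8 4.2
  endloop
 endfacet
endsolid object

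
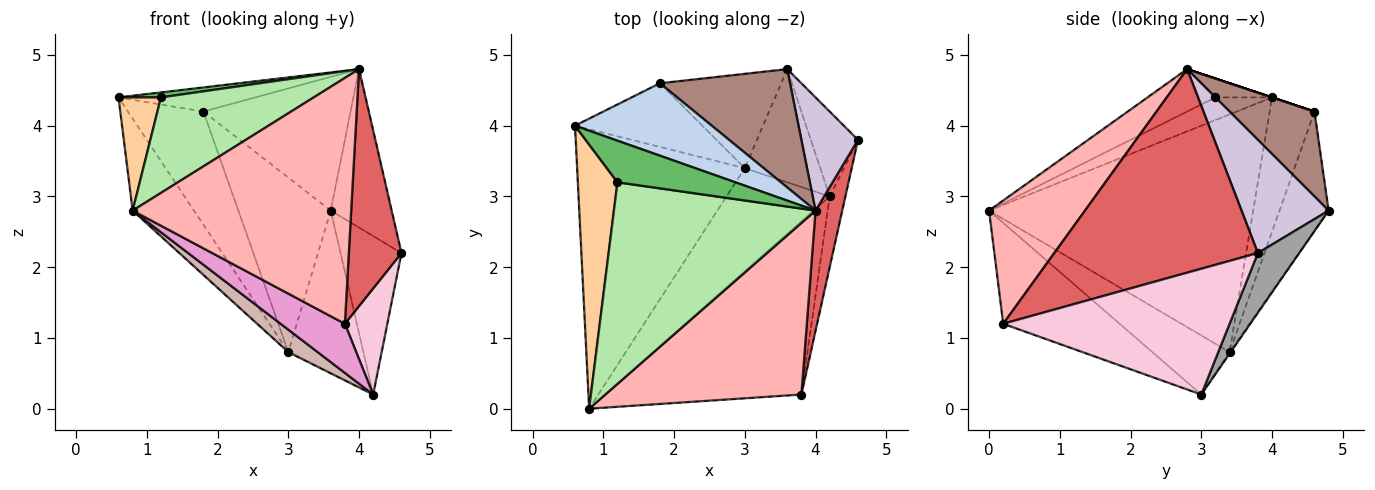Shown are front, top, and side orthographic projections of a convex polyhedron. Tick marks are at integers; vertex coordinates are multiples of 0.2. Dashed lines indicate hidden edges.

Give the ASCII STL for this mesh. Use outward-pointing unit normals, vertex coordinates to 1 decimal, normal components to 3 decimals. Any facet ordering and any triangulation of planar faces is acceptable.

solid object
 facet normal -0.803 0.186 -0.566
  outer loop
   vertex 3.0 3.4 0.8
   vertex 0.8 0.0 2.8
   vertex 0.6 4.0 4.4
  endloop
 endfacet
 facet normal 0.000 0.316 0.949
  outer loop
   vertex 1.8 4.6 4.2
   vertex 0.6 4.0 4.4
   vertex 4.0 2.8 4.8
  endloop
 endfacet
 facet normal -0.460 0.774 -0.435
  outer loop
   vertex 1.8 4.6 4.2
   vertex 3.0 3.4 0.8
   vertex 0.6 4.0 4.4
  endloop
 endfacet
 facet normal -0.465 -0.349 0.814
  outer loop
   vertex 1.2 3.2 4.4
   vertex 0.6 4.0 4.4
   vertex 0.8 0.0 2.8
  endloop
 endfacet
 facet normal -0.157 -0.118 0.981
  outer loop
   vertex 1.2 3.2 4.4
   vertex 4.0 2.8 4.8
   vertex 0.6 4.0 4.4
  endloop
 endfacet
 facet normal -0.187 -0.421 0.888
  outer loop
   vertex 1.2 3.2 4.4
   vertex 0.8 0.0 2.8
   vertex 4.0 2.8 4.8
  endloop
 endfacet
 facet normal 0.960 -0.248 0.126
  outer loop
   vertex 3.8 0.2 1.2
   vertex 4.6 3.8 2.2
   vertex 4.0 2.8 4.8
  endloop
 endfacet
 facet normal 0.339 -0.772 0.538
  outer loop
   vertex 3.8 0.2 1.2
   vertex 4.0 2.8 4.8
   vertex 0.8 0.0 2.8
  endloop
 endfacet
 facet normal -0.424 0.797 -0.431
  outer loop
   vertex 3.6 4.8 2.8
   vertex 3.0 3.4 0.8
   vertex 1.8 4.6 4.2
  endloop
 endfacet
 facet normal 0.758 0.531 0.379
  outer loop
   vertex 3.6 4.8 2.8
   vertex 4.0 2.8 4.8
   vertex 4.6 3.8 2.2
  endloop
 endfacet
 facet normal 0.397 0.688 0.608
  outer loop
   vertex 3.6 4.8 2.8
   vertex 1.8 4.6 4.2
   vertex 4.0 2.8 4.8
  endloop
 endfacet
 facet normal -0.488 -0.186 -0.853
  outer loop
   vertex 4.2 3.0 0.2
   vertex 0.8 0.0 2.8
   vertex 3.0 3.4 0.8
  endloop
 endfacet
 facet normal -0.444 -0.245 -0.862
  outer loop
   vertex 4.2 3.0 0.2
   vertex 3.8 0.2 1.2
   vertex 0.8 0.0 2.8
  endloop
 endfacet
 facet normal 0.976 -0.183 -0.122
  outer loop
   vertex 4.2 3.0 0.2
   vertex 4.6 3.8 2.2
   vertex 3.8 0.2 1.2
  endloop
 endfacet
 facet normal 0.513 0.756 -0.405
  outer loop
   vertex 4.2 3.0 0.2
   vertex 3.6 4.8 2.8
   vertex 4.6 3.8 2.2
  endloop
 endfacet
 facet normal -0.012 0.821 -0.571
  outer loop
   vertex 4.2 3.0 0.2
   vertex 3.0 3.4 0.8
   vertex 3.6 4.8 2.8
  endloop
 endfacet
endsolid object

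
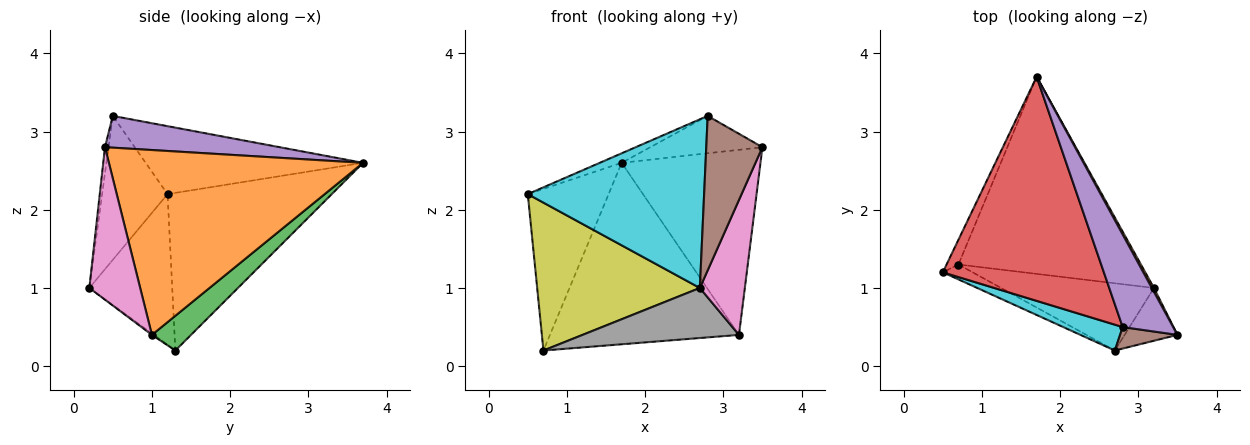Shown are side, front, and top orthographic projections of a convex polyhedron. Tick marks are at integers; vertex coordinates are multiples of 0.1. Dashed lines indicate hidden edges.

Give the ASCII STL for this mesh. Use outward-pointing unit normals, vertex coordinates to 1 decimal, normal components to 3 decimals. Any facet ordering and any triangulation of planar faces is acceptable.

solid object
 facet normal -0.895 0.441 -0.067
  outer loop
   vertex 0.7 1.3 0.2
   vertex 0.5 1.2 2.2
   vertex 1.7 3.7 2.6
  endloop
 endfacet
 facet normal 0.878 0.479 0.010
  outer loop
   vertex 3.2 1.0 0.4
   vertex 1.7 3.7 2.6
   vertex 3.5 0.4 2.8
  endloop
 endfacet
 facet normal 0.139 0.671 -0.729
  outer loop
   vertex 3.2 1.0 0.4
   vertex 0.7 1.3 0.2
   vertex 1.7 3.7 2.6
  endloop
 endfacet
 facet normal -0.388 0.039 0.921
  outer loop
   vertex 2.8 0.5 3.2
   vertex 1.7 3.7 2.6
   vertex 0.5 1.2 2.2
  endloop
 endfacet
 facet normal 0.504 0.323 0.801
  outer loop
   vertex 2.8 0.5 3.2
   vertex 3.5 0.4 2.8
   vertex 1.7 3.7 2.6
  endloop
 endfacet
 facet normal -0.063 -0.989 0.138
  outer loop
   vertex 2.7 0.2 1.0
   vertex 3.5 0.4 2.8
   vertex 2.8 0.5 3.2
  endloop
 endfacet
 facet normal 0.725 -0.641 -0.251
  outer loop
   vertex 2.7 0.2 1.0
   vertex 3.2 1.0 0.4
   vertex 3.5 0.4 2.8
  endloop
 endfacet
 facet normal -0.007 -0.597 -0.802
  outer loop
   vertex 2.7 0.2 1.0
   vertex 0.7 1.3 0.2
   vertex 3.2 1.0 0.4
  endloop
 endfacet
 facet normal -0.452 -0.887 -0.090
  outer loop
   vertex 2.7 0.2 1.0
   vertex 0.5 1.2 2.2
   vertex 0.7 1.3 0.2
  endloop
 endfacet
 facet normal -0.344 -0.928 0.142
  outer loop
   vertex 2.7 0.2 1.0
   vertex 2.8 0.5 3.2
   vertex 0.5 1.2 2.2
  endloop
 endfacet
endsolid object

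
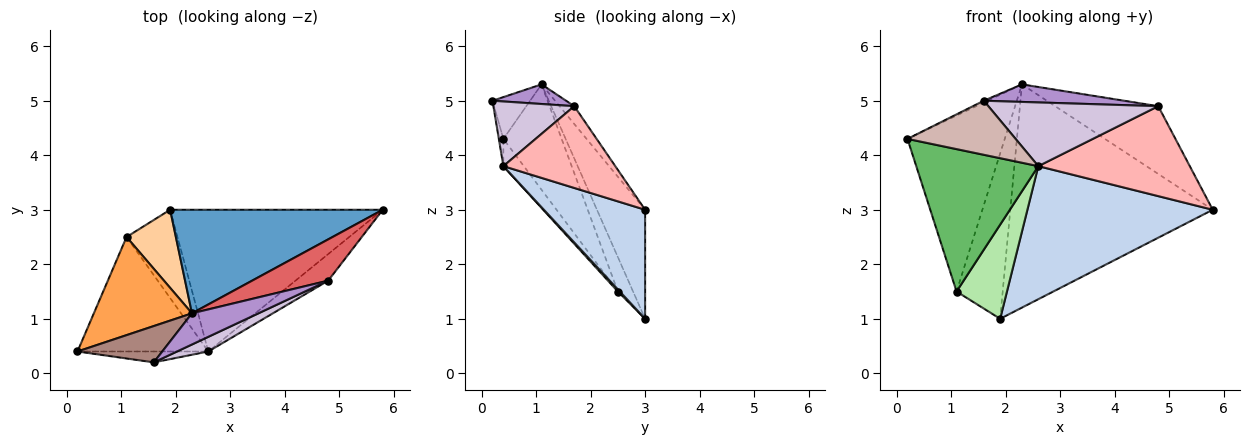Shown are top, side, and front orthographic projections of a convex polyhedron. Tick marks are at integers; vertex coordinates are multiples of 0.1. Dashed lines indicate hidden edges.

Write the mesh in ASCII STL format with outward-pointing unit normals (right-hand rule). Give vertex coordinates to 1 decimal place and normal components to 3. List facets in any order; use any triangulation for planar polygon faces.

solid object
 facet normal -0.211 0.887 0.411
  outer loop
   vertex 2.3 1.1 5.3
   vertex 5.8 3.0 3.0
   vertex 1.9 3.0 1.0
  endloop
 endfacet
 facet normal 0.350 -0.641 -0.683
  outer loop
   vertex 2.6 0.4 3.8
   vertex 1.9 3.0 1.0
   vertex 5.8 3.0 3.0
  endloop
 endfacet
 facet normal -0.463 0.774 0.431
  outer loop
   vertex 1.1 2.5 1.5
   vertex 0.2 0.4 4.3
   vertex 2.3 1.1 5.3
  endloop
 endfacet
 facet normal -0.286 0.866 0.409
  outer loop
   vertex 1.1 2.5 1.5
   vertex 2.3 1.1 5.3
   vertex 1.9 3.0 1.0
  endloop
 endfacet
 facet normal -0.129 -0.773 -0.621
  outer loop
   vertex 1.1 2.5 1.5
   vertex 2.6 0.4 3.8
   vertex 0.2 0.4 4.3
  endloop
 endfacet
 facet normal 0.028 -0.729 -0.684
  outer loop
   vertex 1.1 2.5 1.5
   vertex 1.9 3.0 1.0
   vertex 2.6 0.4 3.8
  endloop
 endfacet
 facet normal -0.121 0.848 0.516
  outer loop
   vertex 4.8 1.7 4.9
   vertex 5.8 3.0 3.0
   vertex 2.3 1.1 5.3
  endloop
 endfacet
 facet normal 0.578 -0.783 -0.231
  outer loop
   vertex 4.8 1.7 4.9
   vertex 2.6 0.4 3.8
   vertex 5.8 3.0 3.0
  endloop
 endfacet
 facet normal 0.249 -0.475 0.844
  outer loop
   vertex 1.6 0.2 5.0
   vertex 4.8 1.7 4.9
   vertex 2.3 1.1 5.3
  endloop
 endfacet
 facet normal 0.421 -0.884 0.203
  outer loop
   vertex 1.6 0.2 5.0
   vertex 2.6 0.4 3.8
   vertex 4.8 1.7 4.9
  endloop
 endfacet
 facet normal -0.442 0.045 0.896
  outer loop
   vertex 1.6 0.2 5.0
   vertex 2.3 1.1 5.3
   vertex 0.2 0.4 4.3
  endloop
 endfacet
 facet normal -0.041 -0.979 -0.198
  outer loop
   vertex 1.6 0.2 5.0
   vertex 0.2 0.4 4.3
   vertex 2.6 0.4 3.8
  endloop
 endfacet
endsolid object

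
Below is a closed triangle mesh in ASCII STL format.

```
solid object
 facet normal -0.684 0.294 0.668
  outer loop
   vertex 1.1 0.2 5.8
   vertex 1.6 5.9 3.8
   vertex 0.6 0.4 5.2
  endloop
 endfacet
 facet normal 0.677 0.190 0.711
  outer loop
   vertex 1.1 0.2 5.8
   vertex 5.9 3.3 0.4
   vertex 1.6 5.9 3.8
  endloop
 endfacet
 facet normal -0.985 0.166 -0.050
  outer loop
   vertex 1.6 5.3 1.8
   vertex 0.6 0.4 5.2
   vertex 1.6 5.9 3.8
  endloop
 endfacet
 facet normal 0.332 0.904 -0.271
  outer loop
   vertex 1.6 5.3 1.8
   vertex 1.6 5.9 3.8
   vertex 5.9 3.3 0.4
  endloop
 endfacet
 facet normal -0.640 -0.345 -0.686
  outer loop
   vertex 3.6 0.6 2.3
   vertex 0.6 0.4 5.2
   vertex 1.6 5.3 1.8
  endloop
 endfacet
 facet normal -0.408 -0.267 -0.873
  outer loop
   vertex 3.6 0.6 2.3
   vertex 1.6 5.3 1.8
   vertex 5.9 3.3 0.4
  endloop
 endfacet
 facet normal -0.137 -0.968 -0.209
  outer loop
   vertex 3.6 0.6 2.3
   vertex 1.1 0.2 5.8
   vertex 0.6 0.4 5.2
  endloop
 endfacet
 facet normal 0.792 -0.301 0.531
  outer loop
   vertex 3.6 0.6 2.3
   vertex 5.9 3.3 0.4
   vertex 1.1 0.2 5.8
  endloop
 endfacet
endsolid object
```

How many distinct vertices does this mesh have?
6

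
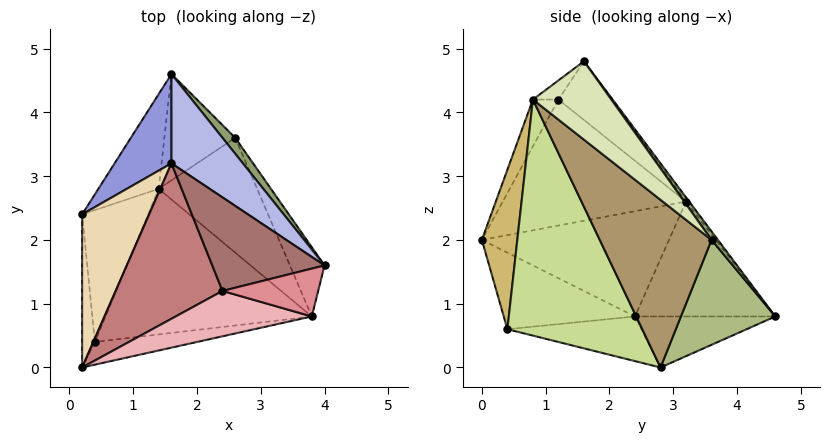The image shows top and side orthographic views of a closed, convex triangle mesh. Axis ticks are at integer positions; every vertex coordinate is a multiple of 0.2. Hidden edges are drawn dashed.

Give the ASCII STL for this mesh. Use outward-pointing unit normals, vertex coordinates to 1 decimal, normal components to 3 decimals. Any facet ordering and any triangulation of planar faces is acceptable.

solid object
 facet normal -0.597 0.380 -0.706
  outer loop
   vertex 1.4 2.8 0.0
   vertex 0.2 2.4 0.8
   vertex 1.6 4.6 0.8
  endloop
 endfacet
 facet normal -0.561 0.027 -0.828
  outer loop
   vertex 0.4 0.4 0.6
   vertex 0.2 2.4 0.8
   vertex 1.4 2.8 0.0
  endloop
 endfacet
 facet normal -0.779 0.495 0.385
  outer loop
   vertex 1.6 3.2 2.6
   vertex 1.6 4.6 0.8
   vertex 0.2 2.4 0.8
  endloop
 endfacet
 facet normal -0.037 0.789 0.614
  outer loop
   vertex 1.6 3.2 2.6
   vertex 4.0 1.6 4.8
   vertex 1.6 4.6 0.8
  endloop
 endfacet
 facet normal 0.300 0.841 0.450
  outer loop
   vertex 2.6 3.6 2.0
   vertex 1.6 4.6 0.8
   vertex 4.0 1.6 4.8
  endloop
 endfacet
 facet normal 0.819 0.155 -0.553
  outer loop
   vertex 2.6 3.6 2.0
   vertex 1.4 2.8 0.0
   vertex 1.6 4.6 0.8
  endloop
 endfacet
 facet normal 0.679 -0.431 -0.594
  outer loop
   vertex 3.8 0.8 4.2
   vertex 0.4 0.4 0.6
   vertex 1.4 2.8 0.0
  endloop
 endfacet
 facet normal 0.912 0.074 -0.403
  outer loop
   vertex 3.8 0.8 4.2
   vertex 2.6 3.6 2.0
   vertex 4.0 1.6 4.8
  endloop
 endfacet
 facet normal 0.862 -0.028 -0.506
  outer loop
   vertex 3.8 0.8 4.2
   vertex 1.4 2.8 0.0
   vertex 2.6 3.6 2.0
  endloop
 endfacet
 facet normal 0.335 -0.918 -0.214
  outer loop
   vertex 0.2 0.0 2.0
   vertex 0.4 0.4 0.6
   vertex 3.8 0.8 4.2
  endloop
 endfacet
 facet normal -0.983 -0.082 -0.164
  outer loop
   vertex 0.2 0.0 2.0
   vertex 0.2 2.4 0.8
   vertex 0.4 0.4 0.6
  endloop
 endfacet
 facet normal -0.815 0.259 0.519
  outer loop
   vertex 0.2 0.0 2.0
   vertex 1.6 3.2 2.6
   vertex 0.2 2.4 0.8
  endloop
 endfacet
 facet normal -0.410 0.464 0.785
  outer loop
   vertex 2.4 1.2 4.2
   vertex 4.0 1.6 4.8
   vertex 1.6 3.2 2.6
  endloop
 endfacet
 facet normal -0.746 0.208 0.633
  outer loop
   vertex 2.4 1.2 4.2
   vertex 1.6 3.2 2.6
   vertex 0.2 0.0 2.0
  endloop
 endfacet
 facet normal -0.162 -0.566 0.808
  outer loop
   vertex 2.4 1.2 4.2
   vertex 3.8 0.8 4.2
   vertex 4.0 1.6 4.8
  endloop
 endfacet
 facet normal -0.215 -0.751 0.624
  outer loop
   vertex 2.4 1.2 4.2
   vertex 0.2 0.0 2.0
   vertex 3.8 0.8 4.2
  endloop
 endfacet
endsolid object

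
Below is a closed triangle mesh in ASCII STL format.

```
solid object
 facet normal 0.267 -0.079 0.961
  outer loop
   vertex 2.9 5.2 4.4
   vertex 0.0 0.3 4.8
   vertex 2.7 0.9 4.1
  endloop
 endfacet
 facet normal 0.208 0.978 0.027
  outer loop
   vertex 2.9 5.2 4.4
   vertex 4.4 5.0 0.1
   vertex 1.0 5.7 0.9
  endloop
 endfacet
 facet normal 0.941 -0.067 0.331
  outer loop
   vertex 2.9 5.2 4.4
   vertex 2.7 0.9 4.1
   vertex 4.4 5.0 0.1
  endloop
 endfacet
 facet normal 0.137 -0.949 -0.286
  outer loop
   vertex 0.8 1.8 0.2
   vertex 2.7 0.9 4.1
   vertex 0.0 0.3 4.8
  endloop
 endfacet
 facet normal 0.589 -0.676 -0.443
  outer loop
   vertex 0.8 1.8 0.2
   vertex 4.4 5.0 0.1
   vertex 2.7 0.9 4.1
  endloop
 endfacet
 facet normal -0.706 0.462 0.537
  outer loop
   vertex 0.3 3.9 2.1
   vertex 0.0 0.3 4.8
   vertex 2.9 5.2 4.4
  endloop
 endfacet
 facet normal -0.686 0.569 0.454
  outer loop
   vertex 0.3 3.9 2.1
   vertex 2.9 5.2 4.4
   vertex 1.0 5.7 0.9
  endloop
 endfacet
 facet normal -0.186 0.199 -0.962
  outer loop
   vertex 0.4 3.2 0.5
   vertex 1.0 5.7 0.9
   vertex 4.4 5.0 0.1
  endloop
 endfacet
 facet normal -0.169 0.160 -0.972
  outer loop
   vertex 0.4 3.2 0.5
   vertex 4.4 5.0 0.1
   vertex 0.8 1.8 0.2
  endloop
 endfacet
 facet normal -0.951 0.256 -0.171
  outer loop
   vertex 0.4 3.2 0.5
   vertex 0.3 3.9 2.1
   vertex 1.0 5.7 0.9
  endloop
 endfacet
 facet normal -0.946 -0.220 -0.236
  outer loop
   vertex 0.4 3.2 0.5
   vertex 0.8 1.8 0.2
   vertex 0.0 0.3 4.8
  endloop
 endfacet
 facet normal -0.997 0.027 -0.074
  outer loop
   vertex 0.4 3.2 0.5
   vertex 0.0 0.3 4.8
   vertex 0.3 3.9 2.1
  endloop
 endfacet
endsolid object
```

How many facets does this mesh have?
12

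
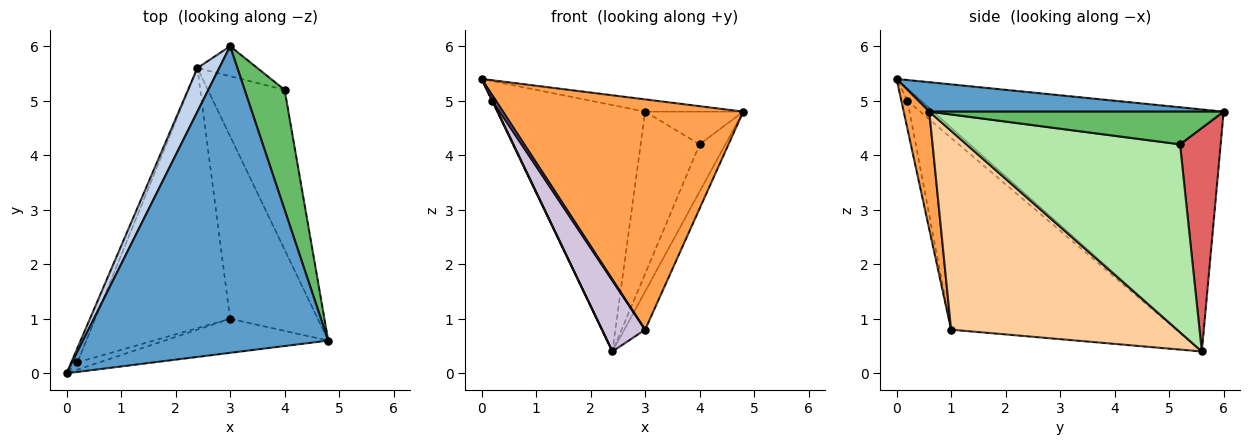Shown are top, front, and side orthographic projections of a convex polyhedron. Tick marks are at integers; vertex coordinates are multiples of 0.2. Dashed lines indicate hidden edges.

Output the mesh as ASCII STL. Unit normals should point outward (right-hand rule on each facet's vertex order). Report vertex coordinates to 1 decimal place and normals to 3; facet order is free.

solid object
 facet normal 0.119 0.040 0.992
  outer loop
   vertex 3.0 6.0 4.8
   vertex 0.0 0.0 5.4
   vertex 4.8 0.6 4.8
  endloop
 endfacet
 facet normal -0.888 0.452 0.080
  outer loop
   vertex 2.4 5.6 0.4
   vertex 0.0 0.0 5.4
   vertex 3.0 6.0 4.8
  endloop
 endfacet
 facet normal 0.105 -0.984 -0.146
  outer loop
   vertex 3.0 1.0 0.8
   vertex 4.8 0.6 4.8
   vertex 0.0 0.0 5.4
  endloop
 endfacet
 facet normal 0.912 0.084 -0.402
  outer loop
   vertex 3.0 1.0 0.8
   vertex 2.4 5.6 0.4
   vertex 4.8 0.6 4.8
  endloop
 endfacet
 facet normal 0.620 0.207 0.757
  outer loop
   vertex 4.0 5.2 4.2
   vertex 3.0 6.0 4.8
   vertex 4.8 0.6 4.8
  endloop
 endfacet
 facet normal 0.920 0.111 -0.376
  outer loop
   vertex 4.0 5.2 4.2
   vertex 4.8 0.6 4.8
   vertex 2.4 5.6 0.4
  endloop
 endfacet
 facet normal 0.561 0.814 -0.150
  outer loop
   vertex 4.0 5.2 4.2
   vertex 2.4 5.6 0.4
   vertex 3.0 6.0 4.8
  endloop
 endfacet
 facet normal -0.888 -0.029 -0.458
  outer loop
   vertex 0.2 0.2 5.0
   vertex 0.0 0.0 5.4
   vertex 2.4 5.6 0.4
  endloop
 endfacet
 facet normal -0.729 -0.393 -0.561
  outer loop
   vertex 0.2 0.2 5.0
   vertex 3.0 1.0 0.8
   vertex 0.0 0.0 5.4
  endloop
 endfacet
 facet normal -0.808 -0.155 -0.568
  outer loop
   vertex 0.2 0.2 5.0
   vertex 2.4 5.6 0.4
   vertex 3.0 1.0 0.8
  endloop
 endfacet
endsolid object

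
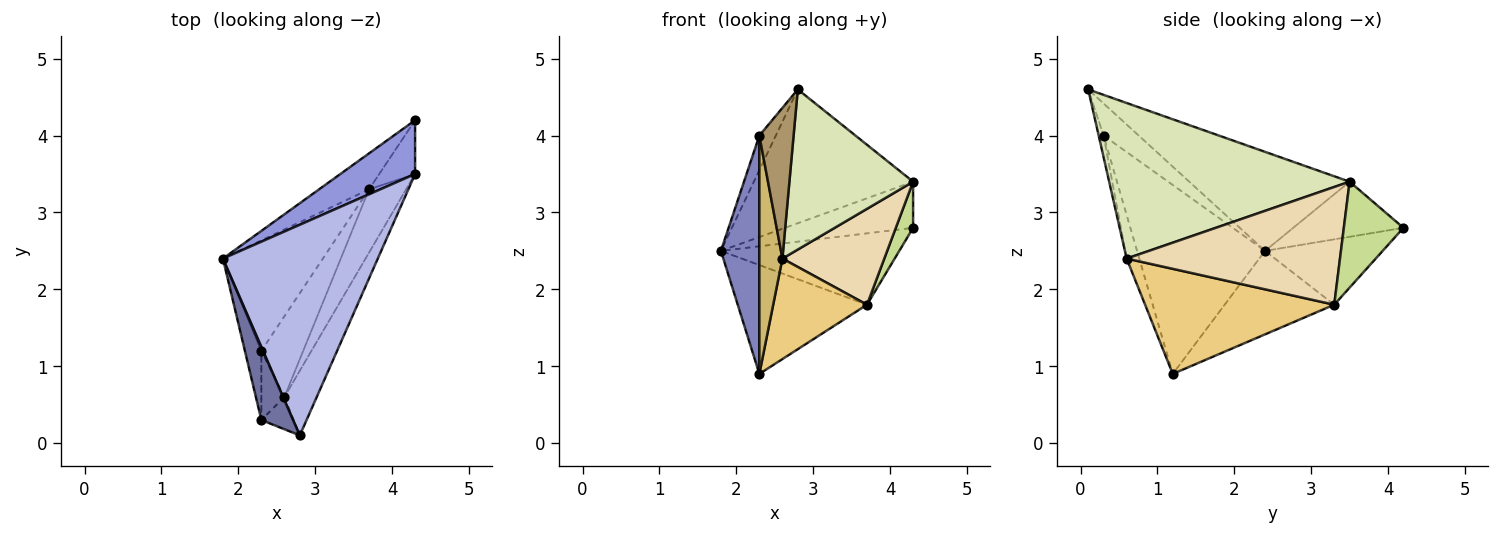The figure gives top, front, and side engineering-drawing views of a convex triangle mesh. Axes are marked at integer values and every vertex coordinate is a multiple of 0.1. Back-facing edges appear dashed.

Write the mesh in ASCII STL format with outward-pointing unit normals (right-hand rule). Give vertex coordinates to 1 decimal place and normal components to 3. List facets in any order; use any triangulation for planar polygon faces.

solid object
 facet normal -0.674 0.316 0.667
  outer loop
   vertex 2.3 0.3 4.0
   vertex 2.8 0.1 4.6
   vertex 1.8 2.4 2.5
  endloop
 endfacet
 facet normal -0.954 -0.287 -0.083
  outer loop
   vertex 2.3 0.3 4.0
   vertex 1.8 2.4 2.5
   vertex 2.3 1.2 0.9
  endloop
 endfacet
 facet normal -0.488 0.568 0.663
  outer loop
   vertex 4.3 3.5 3.4
   vertex 4.3 4.2 2.8
   vertex 1.8 2.4 2.5
  endloop
 endfacet
 facet normal -0.475 0.472 0.743
  outer loop
   vertex 4.3 3.5 3.4
   vertex 1.8 2.4 2.5
   vertex 2.8 0.1 4.6
  endloop
 endfacet
 facet normal -0.507 0.769 -0.388
  outer loop
   vertex 3.7 3.3 1.8
   vertex 1.8 2.4 2.5
   vertex 4.3 4.2 2.8
  endloop
 endfacet
 facet normal -0.511 0.603 -0.612
  outer loop
   vertex 3.7 3.3 1.8
   vertex 2.3 1.2 0.9
   vertex 1.8 2.4 2.5
  endloop
 endfacet
 facet normal 0.913 -0.265 -0.309
  outer loop
   vertex 3.7 3.3 1.8
   vertex 4.3 4.2 2.8
   vertex 4.3 3.5 3.4
  endloop
 endfacet
 facet normal 0.874 -0.450 -0.182
  outer loop
   vertex 2.6 0.6 2.4
   vertex 4.3 3.5 3.4
   vertex 2.8 0.1 4.6
  endloop
 endfacet
 facet normal -0.138 -0.968 -0.208
  outer loop
   vertex 2.6 0.6 2.4
   vertex 2.8 0.1 4.6
   vertex 2.3 0.3 4.0
  endloop
 endfacet
 facet normal -0.466 -0.850 -0.247
  outer loop
   vertex 2.6 0.6 2.4
   vertex 2.3 0.3 4.0
   vertex 2.3 1.2 0.9
  endloop
 endfacet
 facet normal 0.844 -0.418 -0.336
  outer loop
   vertex 2.6 0.6 2.4
   vertex 2.3 1.2 0.9
   vertex 3.7 3.3 1.8
  endloop
 endfacet
 facet normal 0.868 -0.414 -0.274
  outer loop
   vertex 2.6 0.6 2.4
   vertex 3.7 3.3 1.8
   vertex 4.3 3.5 3.4
  endloop
 endfacet
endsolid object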